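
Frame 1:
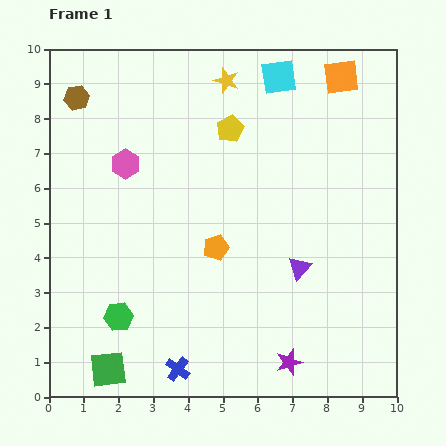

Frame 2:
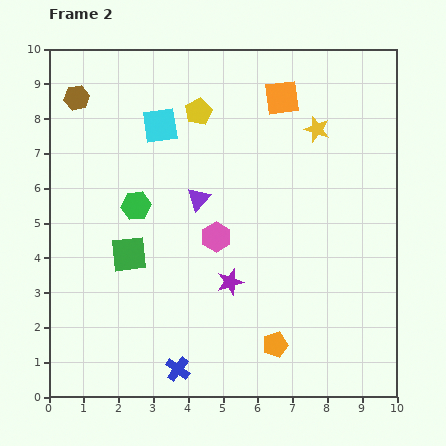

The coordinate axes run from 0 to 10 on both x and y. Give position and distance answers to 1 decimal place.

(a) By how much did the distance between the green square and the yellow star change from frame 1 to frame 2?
-2.5

Distance in frame 1: 9.0. Distance in frame 2: 6.5.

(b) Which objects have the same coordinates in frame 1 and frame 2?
the blue cross, the brown hexagon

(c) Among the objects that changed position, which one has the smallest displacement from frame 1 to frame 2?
the yellow pentagon

(moved 1.0)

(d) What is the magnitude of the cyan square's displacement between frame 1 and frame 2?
3.7

The cyan square moved from (6.6, 9.2) to (3.2, 7.8), a distance of √(3.4² + 1.4²) ≈ 3.7.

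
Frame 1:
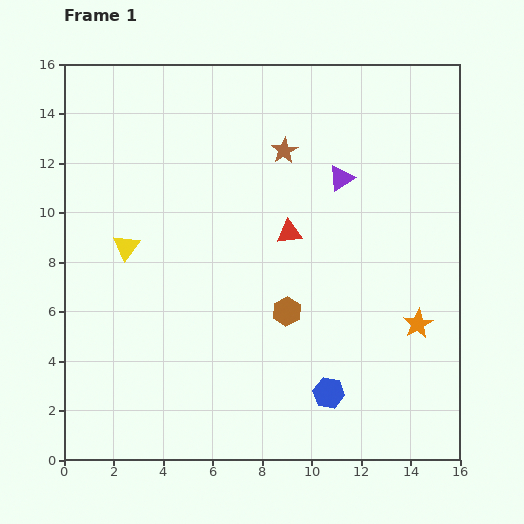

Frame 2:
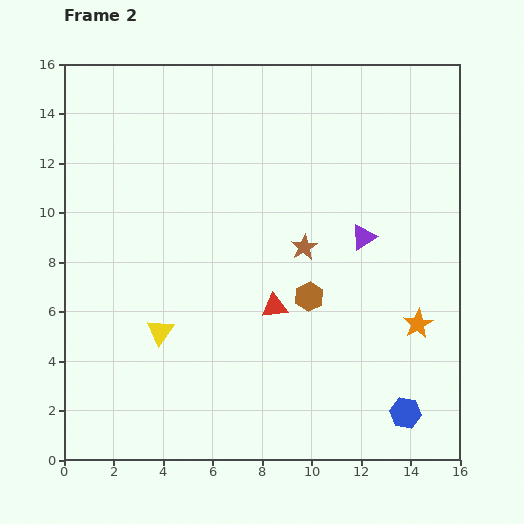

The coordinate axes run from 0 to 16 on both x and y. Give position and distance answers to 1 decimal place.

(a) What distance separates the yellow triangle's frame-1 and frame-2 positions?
3.7

The yellow triangle moved from (2.5, 8.6) to (3.9, 5.2), a distance of √(1.4² + 3.4²) ≈ 3.7.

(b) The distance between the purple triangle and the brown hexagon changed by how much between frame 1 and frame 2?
-2.5

Distance in frame 1: 5.8. Distance in frame 2: 3.3.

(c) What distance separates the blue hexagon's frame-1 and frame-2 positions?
3.2

The blue hexagon moved from (10.7, 2.7) to (13.8, 1.9), a distance of √(3.1² + 0.8²) ≈ 3.2.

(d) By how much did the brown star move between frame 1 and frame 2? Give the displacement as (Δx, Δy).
(0.8, -3.9)

The brown star was at (8.9, 12.5) in frame 1 and (9.7, 8.6) in frame 2.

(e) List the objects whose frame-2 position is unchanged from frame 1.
the orange star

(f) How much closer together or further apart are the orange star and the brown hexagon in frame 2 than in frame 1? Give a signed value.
-0.8

Distance in frame 1: 5.3. Distance in frame 2: 4.5.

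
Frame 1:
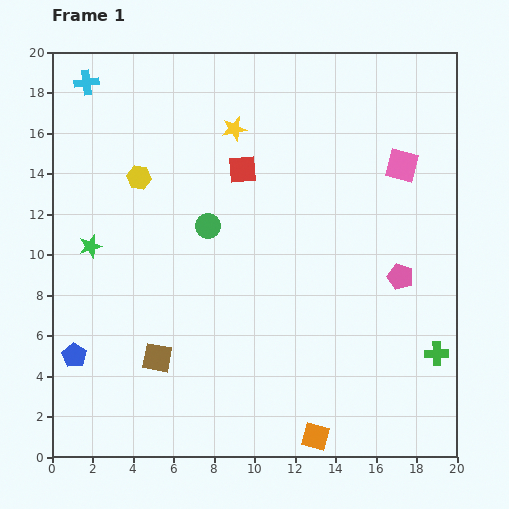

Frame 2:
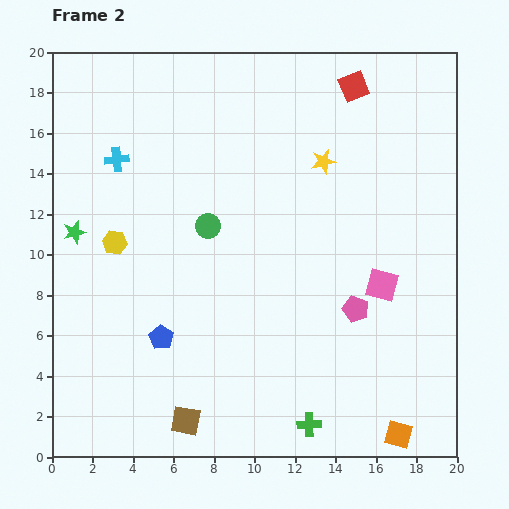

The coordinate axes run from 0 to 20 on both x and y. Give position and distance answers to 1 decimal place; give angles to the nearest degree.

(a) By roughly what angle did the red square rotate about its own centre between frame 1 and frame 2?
16° counter-clockwise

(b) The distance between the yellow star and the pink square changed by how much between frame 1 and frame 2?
-1.7

Distance in frame 1: 8.5. Distance in frame 2: 6.8.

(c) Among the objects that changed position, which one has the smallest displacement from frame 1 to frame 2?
the green star

(moved 1.1)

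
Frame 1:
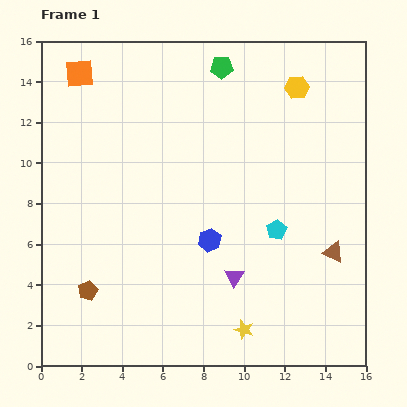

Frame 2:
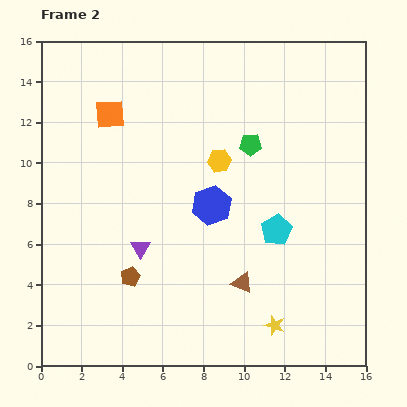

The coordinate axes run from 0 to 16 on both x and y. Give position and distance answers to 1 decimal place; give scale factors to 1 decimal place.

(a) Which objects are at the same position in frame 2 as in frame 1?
the cyan pentagon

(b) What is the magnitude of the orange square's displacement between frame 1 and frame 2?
2.5

The orange square moved from (1.9, 14.4) to (3.4, 12.4), a distance of √(1.5² + 2.0²) ≈ 2.5.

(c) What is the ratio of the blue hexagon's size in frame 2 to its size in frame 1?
1.7×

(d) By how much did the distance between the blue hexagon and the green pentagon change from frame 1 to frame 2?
-4.9

Distance in frame 1: 8.5. Distance in frame 2: 3.6.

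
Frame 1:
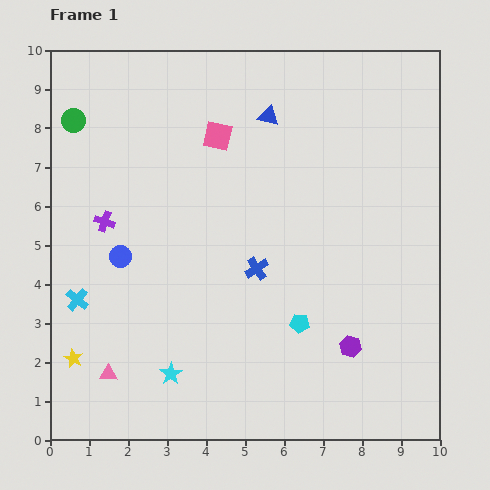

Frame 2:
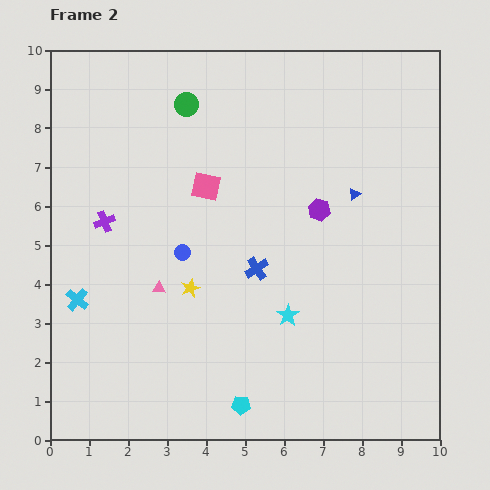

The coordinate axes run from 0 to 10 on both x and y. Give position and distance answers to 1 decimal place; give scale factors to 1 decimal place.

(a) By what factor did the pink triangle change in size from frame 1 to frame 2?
0.8×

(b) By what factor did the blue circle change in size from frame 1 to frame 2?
0.7×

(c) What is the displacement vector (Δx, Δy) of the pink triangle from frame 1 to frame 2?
(1.3, 2.2)

The pink triangle was at (1.5, 1.7) in frame 1 and (2.8, 3.9) in frame 2.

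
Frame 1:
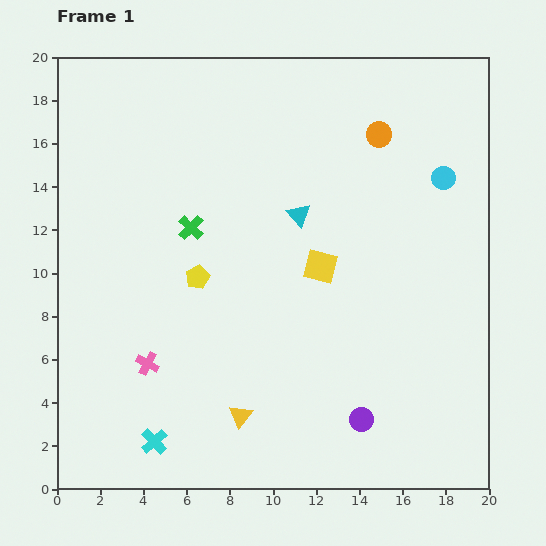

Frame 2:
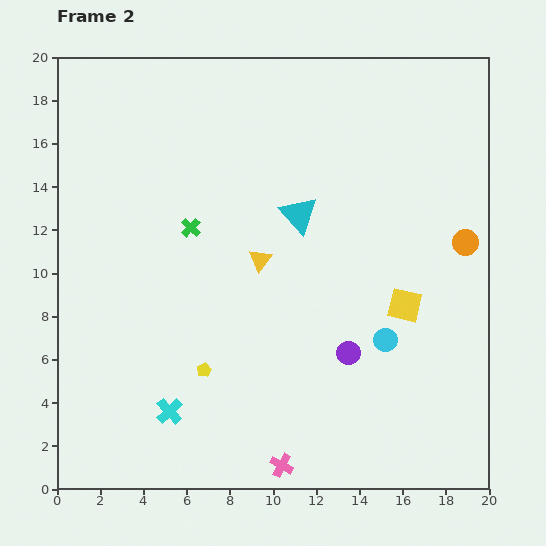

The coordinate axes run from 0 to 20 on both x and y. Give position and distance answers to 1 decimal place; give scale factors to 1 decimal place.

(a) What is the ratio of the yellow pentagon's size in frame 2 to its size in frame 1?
0.6×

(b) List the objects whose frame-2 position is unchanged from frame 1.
the cyan triangle, the green cross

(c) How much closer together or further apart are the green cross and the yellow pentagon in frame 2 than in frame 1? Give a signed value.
+4.3

Distance in frame 1: 2.3. Distance in frame 2: 6.6.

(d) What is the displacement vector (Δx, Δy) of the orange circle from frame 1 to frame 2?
(4.0, -5.0)

The orange circle was at (14.9, 16.4) in frame 1 and (18.9, 11.4) in frame 2.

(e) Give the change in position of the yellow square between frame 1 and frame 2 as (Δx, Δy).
(3.9, -1.8)

The yellow square was at (12.2, 10.3) in frame 1 and (16.1, 8.5) in frame 2.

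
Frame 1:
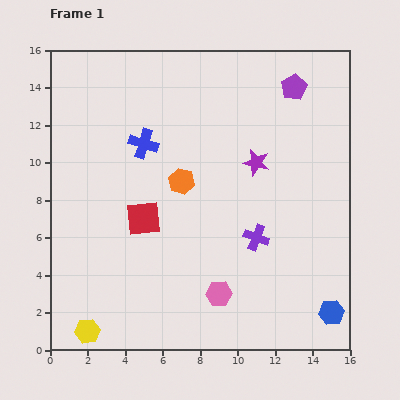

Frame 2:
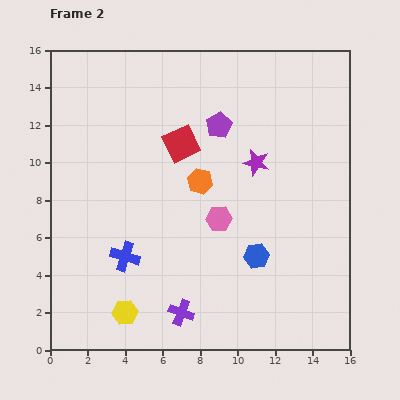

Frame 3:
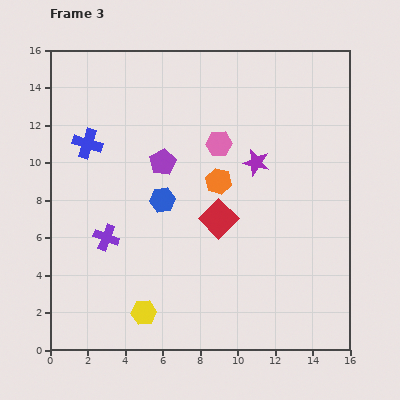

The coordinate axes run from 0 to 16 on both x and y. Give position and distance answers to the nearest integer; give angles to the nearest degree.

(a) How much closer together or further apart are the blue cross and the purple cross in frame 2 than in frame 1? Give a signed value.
-4

Distance in frame 1: 8. Distance in frame 2: 4.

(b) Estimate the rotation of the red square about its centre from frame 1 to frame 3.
38° counter-clockwise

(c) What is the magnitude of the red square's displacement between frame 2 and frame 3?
4

The red square moved from (7, 11) to (9, 7), a distance of √(2² + 4²) ≈ 4.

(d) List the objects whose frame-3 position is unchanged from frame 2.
the purple star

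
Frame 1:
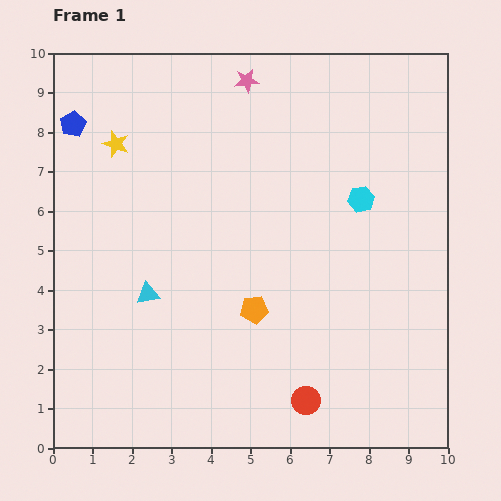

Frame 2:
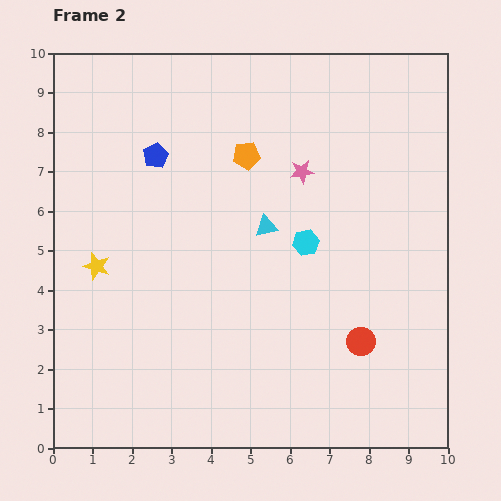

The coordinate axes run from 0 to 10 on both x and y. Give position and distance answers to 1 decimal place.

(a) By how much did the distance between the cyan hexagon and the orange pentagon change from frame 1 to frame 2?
-1.2

Distance in frame 1: 3.9. Distance in frame 2: 2.7.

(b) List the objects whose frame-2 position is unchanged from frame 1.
none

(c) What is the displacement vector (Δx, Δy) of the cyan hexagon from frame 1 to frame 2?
(-1.4, -1.1)

The cyan hexagon was at (7.8, 6.3) in frame 1 and (6.4, 5.2) in frame 2.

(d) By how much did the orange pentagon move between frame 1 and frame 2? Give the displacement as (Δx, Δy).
(-0.2, 3.9)

The orange pentagon was at (5.1, 3.5) in frame 1 and (4.9, 7.4) in frame 2.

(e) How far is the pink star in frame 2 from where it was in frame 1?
2.7

The pink star moved from (4.9, 9.3) to (6.3, 7.0), a distance of √(1.4² + 2.3²) ≈ 2.7.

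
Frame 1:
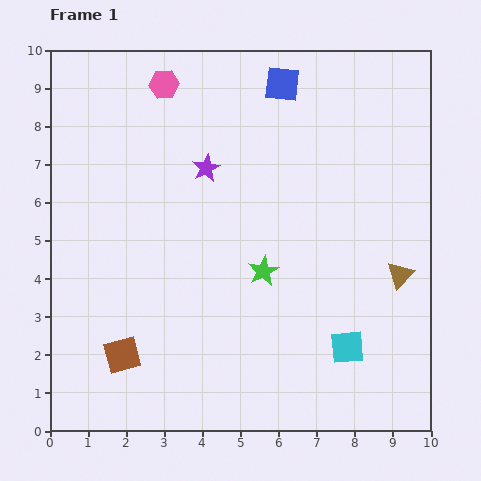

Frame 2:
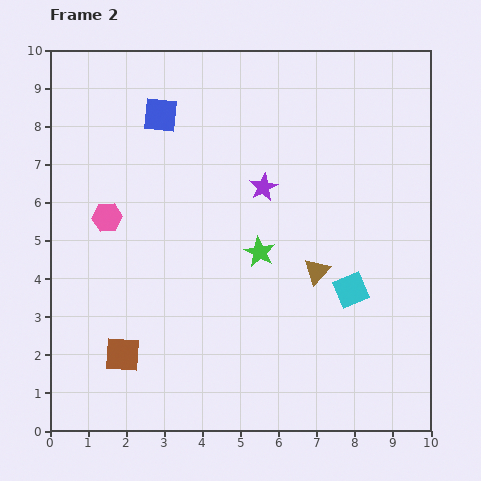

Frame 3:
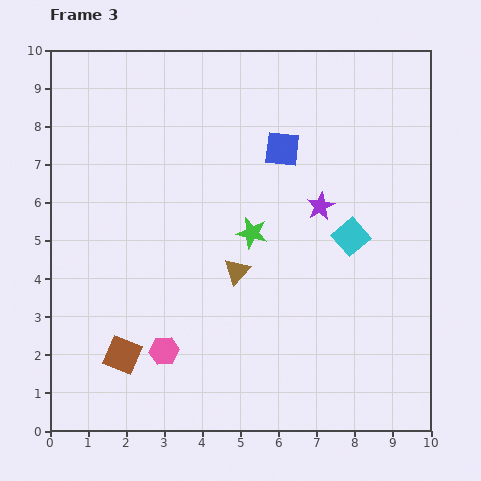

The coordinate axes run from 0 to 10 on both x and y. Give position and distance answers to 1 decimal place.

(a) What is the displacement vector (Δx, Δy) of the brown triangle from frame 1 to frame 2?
(-2.2, 0.1)

The brown triangle was at (9.2, 4.1) in frame 1 and (7.0, 4.2) in frame 2.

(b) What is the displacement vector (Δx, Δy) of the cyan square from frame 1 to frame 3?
(0.1, 2.9)

The cyan square was at (7.8, 2.2) in frame 1 and (7.9, 5.1) in frame 3.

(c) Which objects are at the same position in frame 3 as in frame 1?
the brown square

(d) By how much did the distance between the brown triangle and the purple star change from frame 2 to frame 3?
+0.2

Distance in frame 2: 2.6. Distance in frame 3: 2.8.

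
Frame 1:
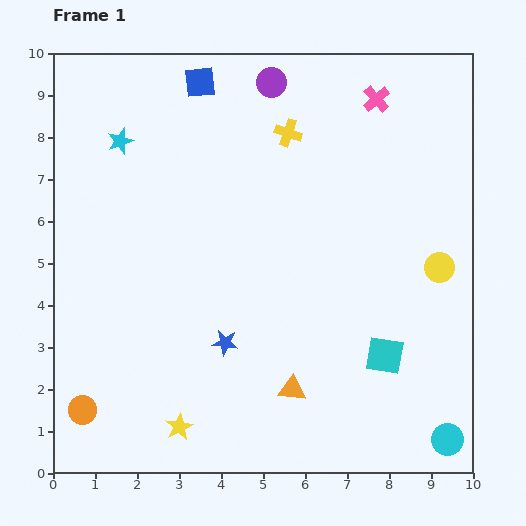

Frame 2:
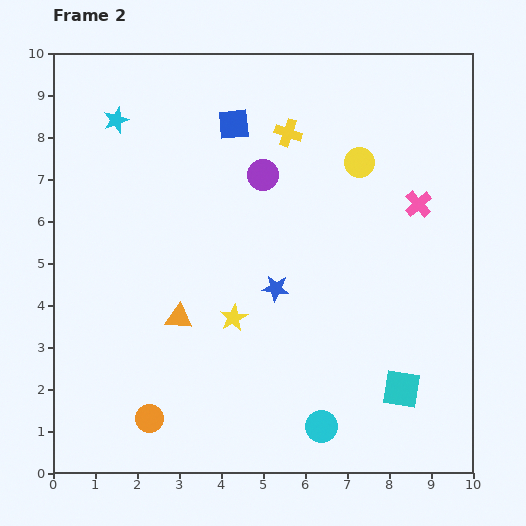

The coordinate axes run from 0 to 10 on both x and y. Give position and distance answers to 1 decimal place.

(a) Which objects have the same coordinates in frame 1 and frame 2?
the yellow cross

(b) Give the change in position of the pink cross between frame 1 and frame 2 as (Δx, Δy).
(1.0, -2.5)

The pink cross was at (7.7, 8.9) in frame 1 and (8.7, 6.4) in frame 2.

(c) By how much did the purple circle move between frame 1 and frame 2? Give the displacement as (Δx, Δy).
(-0.2, -2.2)

The purple circle was at (5.2, 9.3) in frame 1 and (5.0, 7.1) in frame 2.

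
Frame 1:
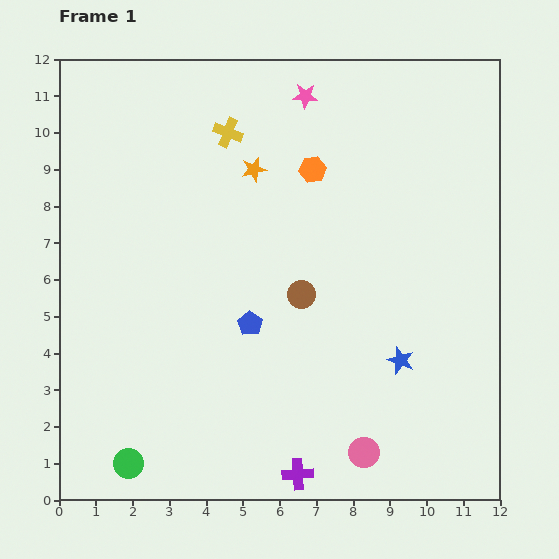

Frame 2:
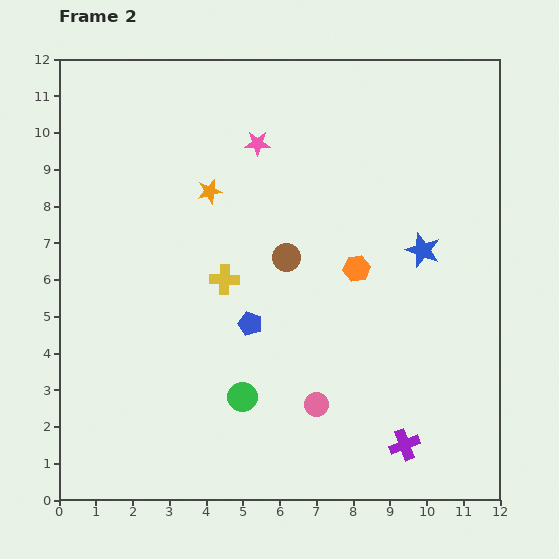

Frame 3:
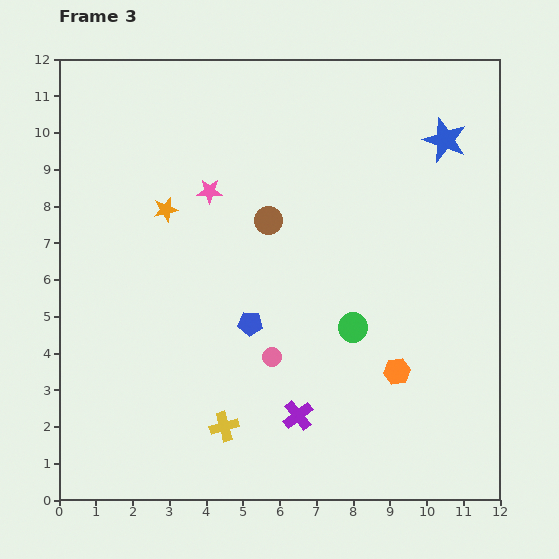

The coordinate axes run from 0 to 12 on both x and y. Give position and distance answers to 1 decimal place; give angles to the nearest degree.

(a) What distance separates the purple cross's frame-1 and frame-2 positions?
3.0

The purple cross moved from (6.5, 0.7) to (9.4, 1.5), a distance of √(2.9² + 0.8²) ≈ 3.0.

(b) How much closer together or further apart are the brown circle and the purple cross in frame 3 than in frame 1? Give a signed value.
+0.5

Distance in frame 1: 4.9. Distance in frame 3: 5.4.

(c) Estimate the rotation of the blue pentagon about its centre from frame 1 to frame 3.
30° counter-clockwise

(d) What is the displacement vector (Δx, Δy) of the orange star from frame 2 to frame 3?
(-1.2, -0.5)

The orange star was at (4.1, 8.4) in frame 2 and (2.9, 7.9) in frame 3.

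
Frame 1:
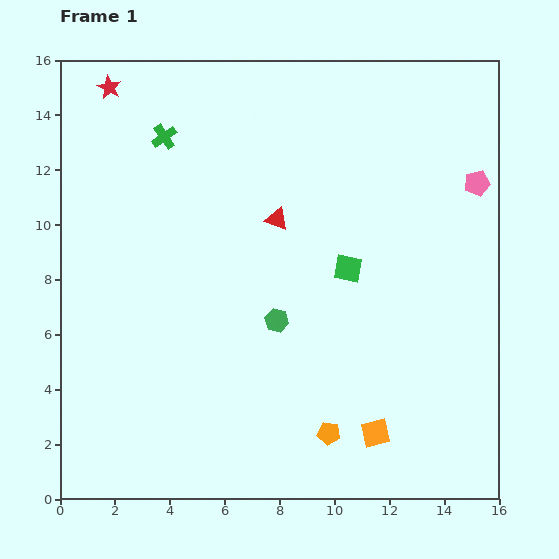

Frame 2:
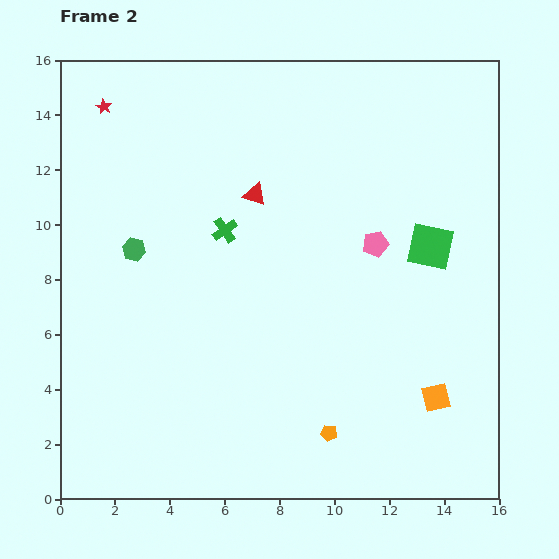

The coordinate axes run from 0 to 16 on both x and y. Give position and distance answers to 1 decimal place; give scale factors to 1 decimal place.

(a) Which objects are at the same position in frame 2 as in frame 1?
the orange pentagon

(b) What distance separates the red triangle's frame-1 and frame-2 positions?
1.2

The red triangle moved from (7.9, 10.2) to (7.1, 11.1), a distance of √(0.8² + 0.9²) ≈ 1.2.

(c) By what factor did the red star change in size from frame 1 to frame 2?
0.6×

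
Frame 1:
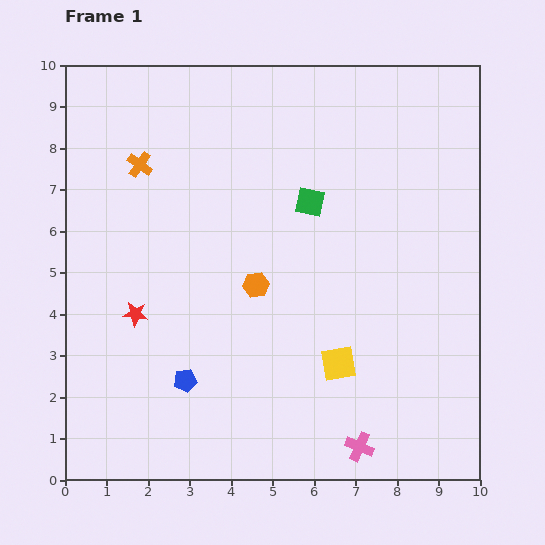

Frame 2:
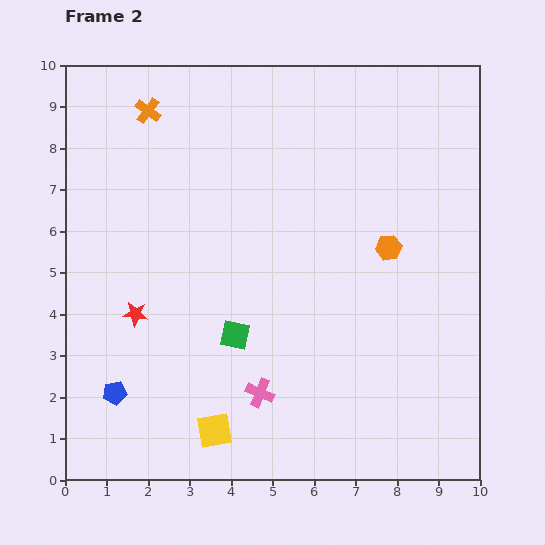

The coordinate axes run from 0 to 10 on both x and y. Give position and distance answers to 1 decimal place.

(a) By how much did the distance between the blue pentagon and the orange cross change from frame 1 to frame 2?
+1.5

Distance in frame 1: 5.3. Distance in frame 2: 6.8.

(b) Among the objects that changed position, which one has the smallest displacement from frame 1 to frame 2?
the orange cross

(moved 1.3)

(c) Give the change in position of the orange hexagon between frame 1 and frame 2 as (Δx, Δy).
(3.2, 0.9)

The orange hexagon was at (4.6, 4.7) in frame 1 and (7.8, 5.6) in frame 2.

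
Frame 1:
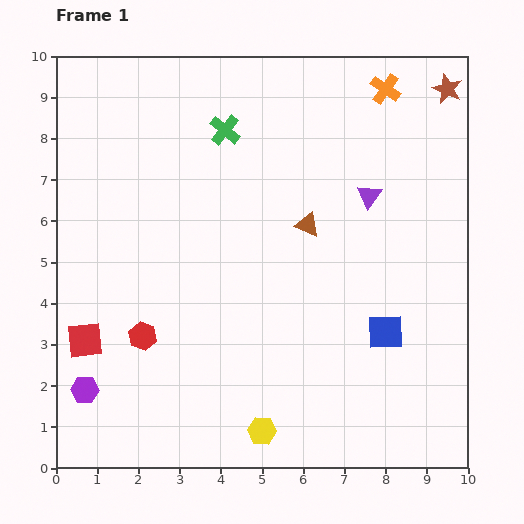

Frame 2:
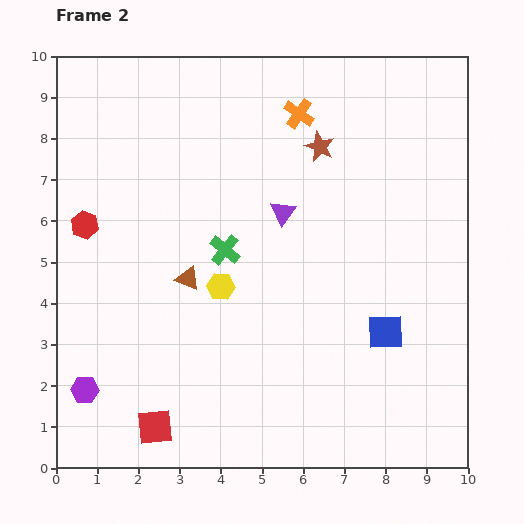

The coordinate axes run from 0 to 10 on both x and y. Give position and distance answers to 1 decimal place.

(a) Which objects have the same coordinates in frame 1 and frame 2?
the blue square, the purple hexagon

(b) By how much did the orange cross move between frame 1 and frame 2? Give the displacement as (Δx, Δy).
(-2.1, -0.6)

The orange cross was at (8.0, 9.2) in frame 1 and (5.9, 8.6) in frame 2.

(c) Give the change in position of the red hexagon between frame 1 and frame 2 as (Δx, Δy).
(-1.4, 2.7)

The red hexagon was at (2.1, 3.2) in frame 1 and (0.7, 5.9) in frame 2.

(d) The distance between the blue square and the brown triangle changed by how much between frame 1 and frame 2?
+1.8

Distance in frame 1: 3.2. Distance in frame 2: 5.0.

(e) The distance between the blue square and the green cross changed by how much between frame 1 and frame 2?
-1.9

Distance in frame 1: 6.3. Distance in frame 2: 4.4.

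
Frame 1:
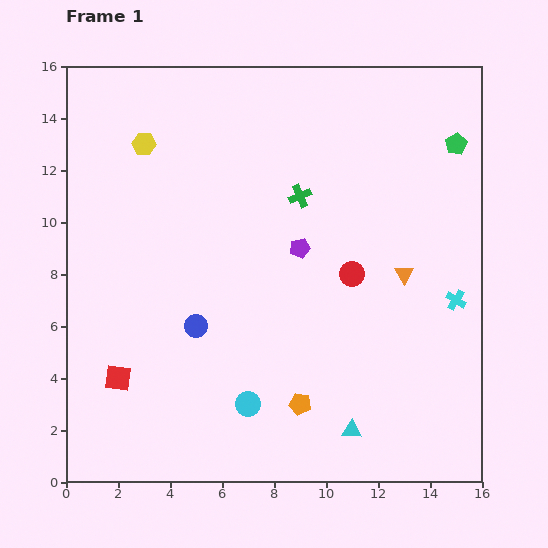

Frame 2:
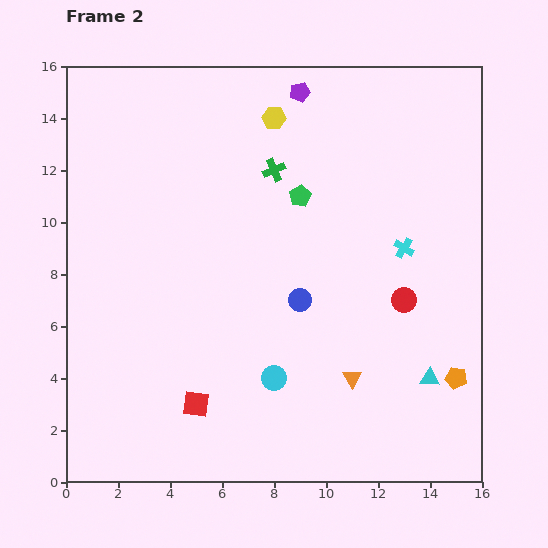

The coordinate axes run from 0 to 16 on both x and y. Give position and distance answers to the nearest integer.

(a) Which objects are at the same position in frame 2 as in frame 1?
none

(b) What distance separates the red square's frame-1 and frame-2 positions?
3

The red square moved from (2, 4) to (5, 3), a distance of √(3² + 1²) ≈ 3.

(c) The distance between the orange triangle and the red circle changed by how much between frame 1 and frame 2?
+2

Distance in frame 1: 2. Distance in frame 2: 4.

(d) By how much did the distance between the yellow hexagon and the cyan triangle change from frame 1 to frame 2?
-2

Distance in frame 1: 14. Distance in frame 2: 12.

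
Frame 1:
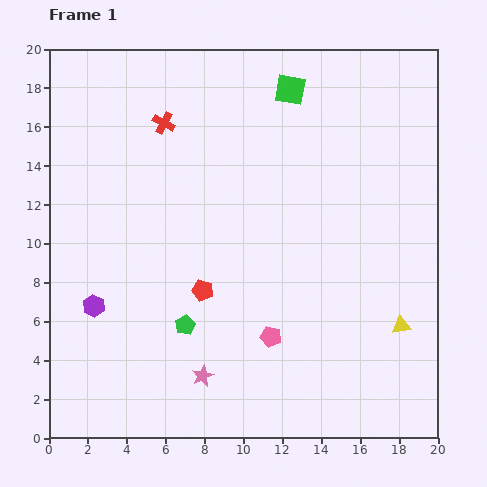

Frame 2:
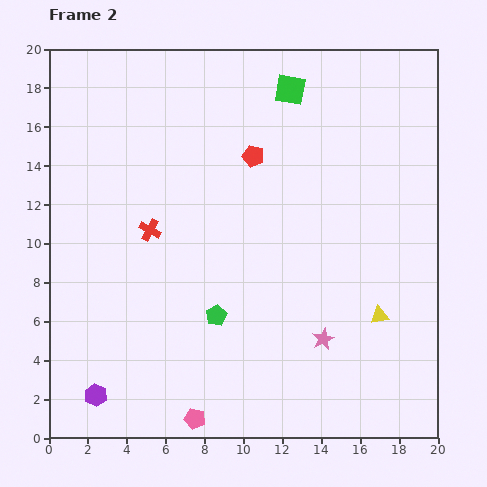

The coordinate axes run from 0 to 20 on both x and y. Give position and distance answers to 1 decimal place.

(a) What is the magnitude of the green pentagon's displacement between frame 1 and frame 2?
1.7

The green pentagon moved from (7.0, 5.8) to (8.6, 6.3), a distance of √(1.6² + 0.5²) ≈ 1.7.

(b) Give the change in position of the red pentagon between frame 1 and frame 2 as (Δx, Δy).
(2.6, 6.9)

The red pentagon was at (7.9, 7.6) in frame 1 and (10.5, 14.5) in frame 2.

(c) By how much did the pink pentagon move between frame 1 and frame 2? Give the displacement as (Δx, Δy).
(-3.9, -4.2)

The pink pentagon was at (11.4, 5.2) in frame 1 and (7.5, 1.0) in frame 2.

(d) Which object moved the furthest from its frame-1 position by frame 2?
the red pentagon

(moved 7.4; next 6.5)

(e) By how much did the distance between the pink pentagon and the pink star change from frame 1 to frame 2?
+3.8

Distance in frame 1: 4.0. Distance in frame 2: 7.8.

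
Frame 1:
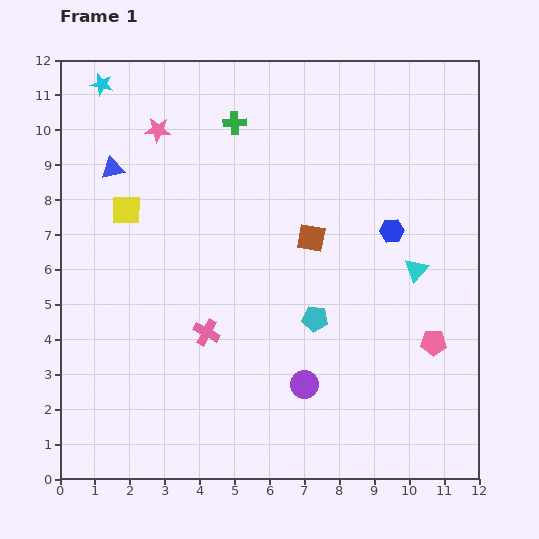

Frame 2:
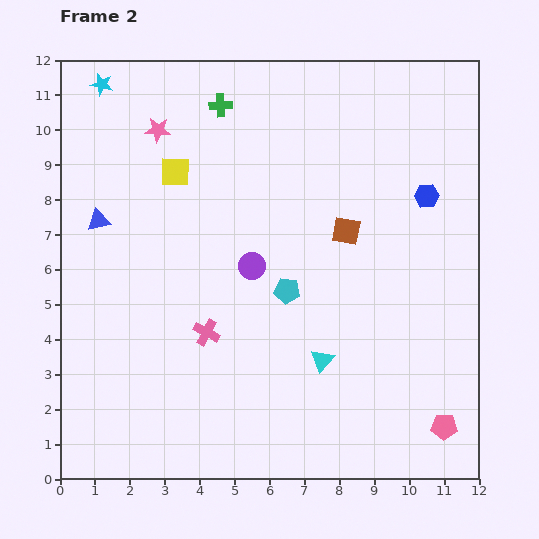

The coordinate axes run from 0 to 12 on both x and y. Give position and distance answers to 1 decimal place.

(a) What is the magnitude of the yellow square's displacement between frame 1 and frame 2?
1.8

The yellow square moved from (1.9, 7.7) to (3.3, 8.8), a distance of √(1.4² + 1.1²) ≈ 1.8.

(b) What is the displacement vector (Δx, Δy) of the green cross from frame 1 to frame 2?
(-0.4, 0.5)

The green cross was at (5.0, 10.2) in frame 1 and (4.6, 10.7) in frame 2.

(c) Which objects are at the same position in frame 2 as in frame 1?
the cyan star, the pink cross, the pink star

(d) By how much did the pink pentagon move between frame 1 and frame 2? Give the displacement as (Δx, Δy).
(0.3, -2.4)

The pink pentagon was at (10.7, 3.9) in frame 1 and (11.0, 1.5) in frame 2.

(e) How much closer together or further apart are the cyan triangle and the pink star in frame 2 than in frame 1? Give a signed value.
-0.3

Distance in frame 1: 8.4. Distance in frame 2: 8.1.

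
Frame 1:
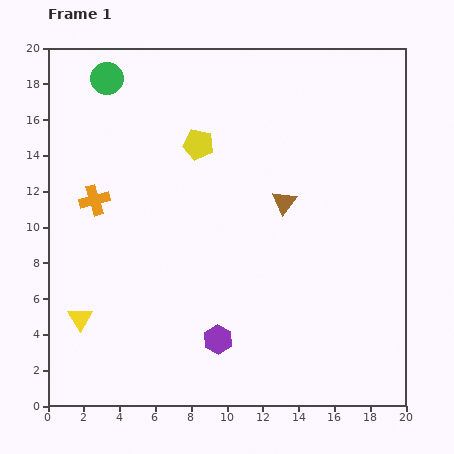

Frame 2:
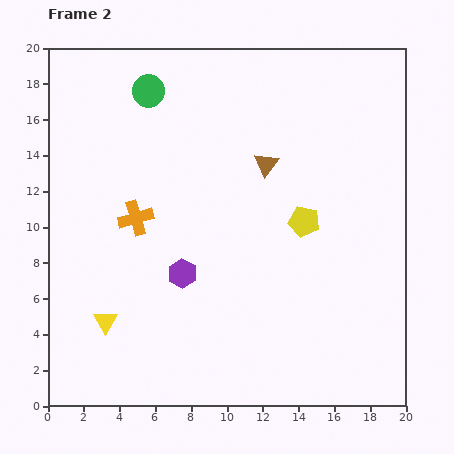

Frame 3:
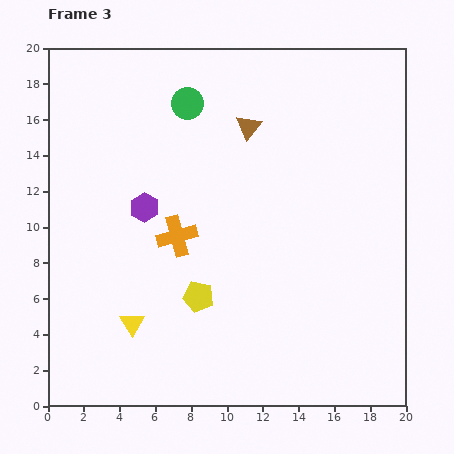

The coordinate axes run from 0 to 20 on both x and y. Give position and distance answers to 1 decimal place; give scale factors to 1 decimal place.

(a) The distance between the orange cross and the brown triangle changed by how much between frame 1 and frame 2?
-2.7

Distance in frame 1: 10.6. Distance in frame 2: 7.9.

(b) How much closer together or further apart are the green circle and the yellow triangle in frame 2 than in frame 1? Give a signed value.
-0.4

Distance in frame 1: 13.5. Distance in frame 2: 13.1.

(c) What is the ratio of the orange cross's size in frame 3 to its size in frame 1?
1.3×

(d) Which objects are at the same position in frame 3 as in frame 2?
none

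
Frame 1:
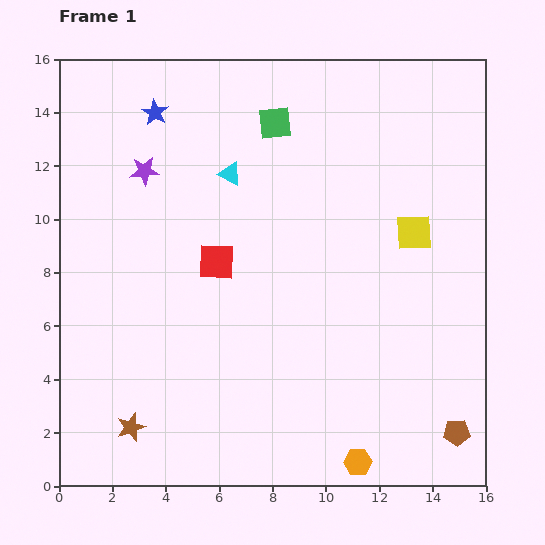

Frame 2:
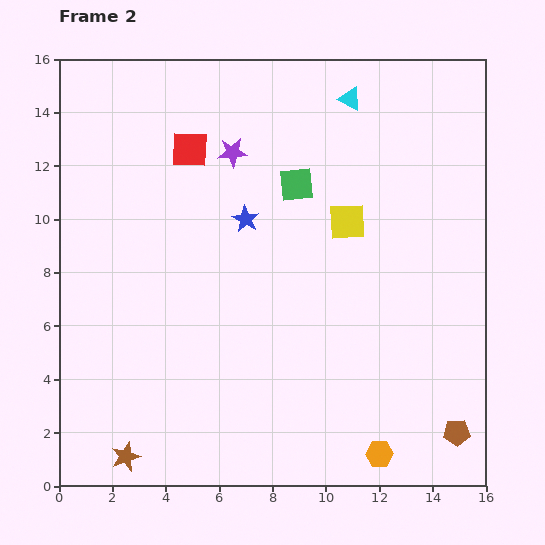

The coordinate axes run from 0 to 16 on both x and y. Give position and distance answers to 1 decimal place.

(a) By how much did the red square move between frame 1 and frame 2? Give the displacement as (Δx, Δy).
(-1.0, 4.2)

The red square was at (5.9, 8.4) in frame 1 and (4.9, 12.6) in frame 2.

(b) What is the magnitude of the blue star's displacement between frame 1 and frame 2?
5.2

The blue star moved from (3.6, 14.0) to (7.0, 10.0), a distance of √(3.4² + 4.0²) ≈ 5.2.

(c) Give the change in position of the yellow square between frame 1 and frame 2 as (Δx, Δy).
(-2.5, 0.4)

The yellow square was at (13.3, 9.5) in frame 1 and (10.8, 9.9) in frame 2.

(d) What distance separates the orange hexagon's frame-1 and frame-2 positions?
0.9

The orange hexagon moved from (11.2, 0.9) to (12.0, 1.2), a distance of √(0.8² + 0.3²) ≈ 0.9.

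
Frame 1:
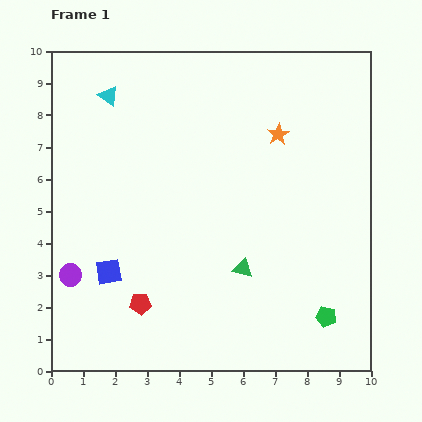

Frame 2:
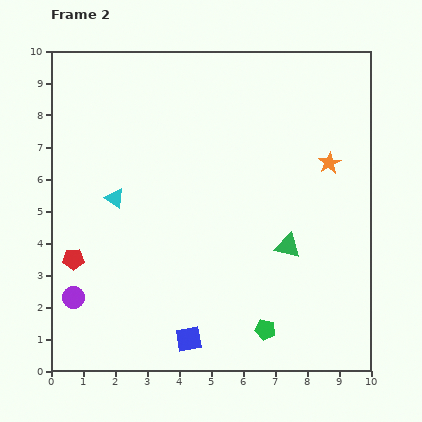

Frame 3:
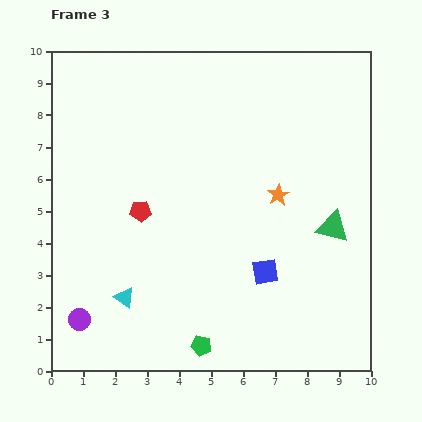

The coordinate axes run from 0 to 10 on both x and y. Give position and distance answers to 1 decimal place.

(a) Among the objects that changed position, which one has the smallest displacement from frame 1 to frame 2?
the purple circle

(moved 0.7)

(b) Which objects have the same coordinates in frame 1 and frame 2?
none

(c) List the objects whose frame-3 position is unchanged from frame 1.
none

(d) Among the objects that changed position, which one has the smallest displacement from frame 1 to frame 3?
the purple circle

(moved 1.4)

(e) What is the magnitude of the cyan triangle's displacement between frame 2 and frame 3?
3.1

The cyan triangle moved from (2.0, 5.4) to (2.3, 2.3), a distance of √(0.3² + 3.1²) ≈ 3.1.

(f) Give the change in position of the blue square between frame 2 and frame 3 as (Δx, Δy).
(2.4, 2.1)

The blue square was at (4.3, 1.0) in frame 2 and (6.7, 3.1) in frame 3.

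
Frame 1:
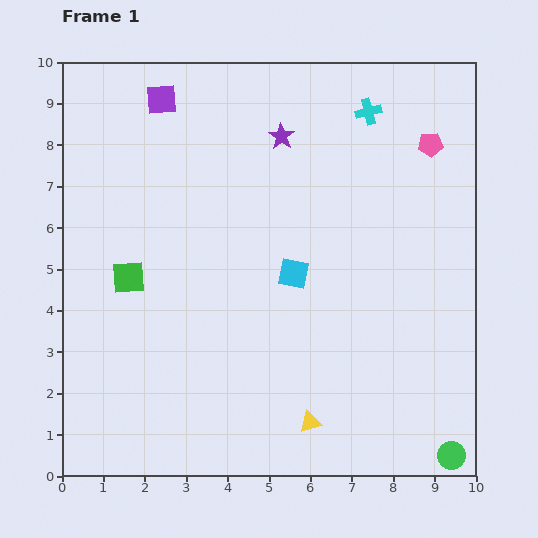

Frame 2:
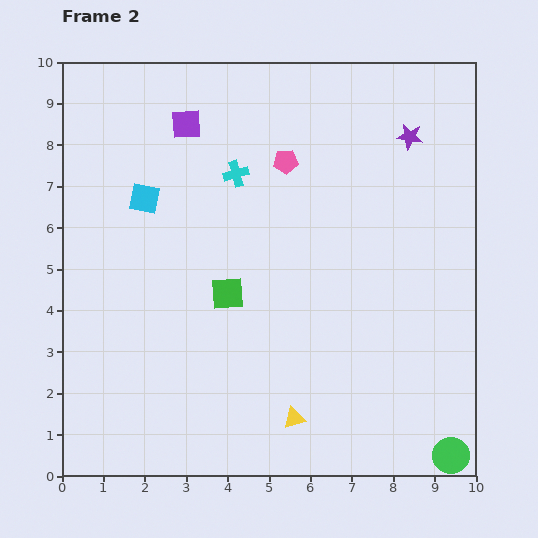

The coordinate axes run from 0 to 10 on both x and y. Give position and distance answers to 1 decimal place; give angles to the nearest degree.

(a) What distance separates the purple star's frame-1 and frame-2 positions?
3.1

The purple star moved from (5.3, 8.2) to (8.4, 8.2), a distance of √(3.1² + 0.0²) ≈ 3.1.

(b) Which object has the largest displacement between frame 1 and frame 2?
the cyan square

(moved 4.0; next 3.5)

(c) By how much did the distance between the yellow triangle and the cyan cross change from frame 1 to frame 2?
-1.5

Distance in frame 1: 7.6. Distance in frame 2: 6.1.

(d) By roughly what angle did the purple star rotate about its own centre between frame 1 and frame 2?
24° counter-clockwise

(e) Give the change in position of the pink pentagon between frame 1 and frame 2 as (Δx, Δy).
(-3.5, -0.4)

The pink pentagon was at (8.9, 8.0) in frame 1 and (5.4, 7.6) in frame 2.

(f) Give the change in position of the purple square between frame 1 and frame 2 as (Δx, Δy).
(0.6, -0.6)

The purple square was at (2.4, 9.1) in frame 1 and (3.0, 8.5) in frame 2.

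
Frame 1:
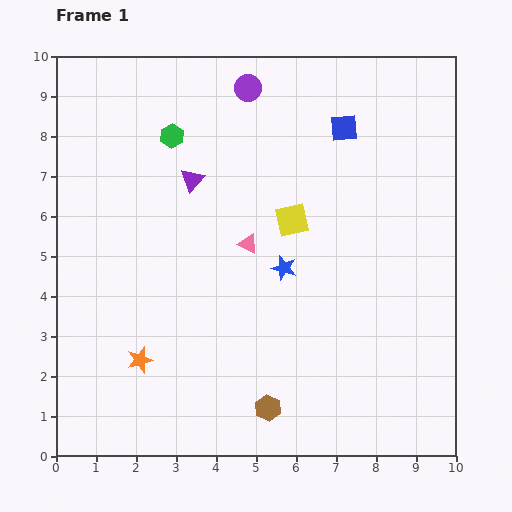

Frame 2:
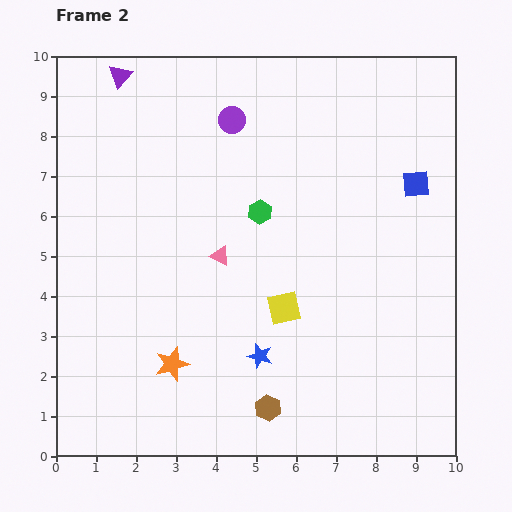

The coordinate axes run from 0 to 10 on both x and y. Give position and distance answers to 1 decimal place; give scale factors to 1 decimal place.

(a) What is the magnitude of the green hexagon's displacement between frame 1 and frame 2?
2.9

The green hexagon moved from (2.9, 8.0) to (5.1, 6.1), a distance of √(2.2² + 1.9²) ≈ 2.9.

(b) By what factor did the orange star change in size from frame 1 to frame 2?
1.4×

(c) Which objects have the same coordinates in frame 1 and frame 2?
the brown hexagon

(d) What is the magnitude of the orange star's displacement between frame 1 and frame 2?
0.8

The orange star moved from (2.1, 2.4) to (2.9, 2.3), a distance of √(0.8² + 0.1²) ≈ 0.8.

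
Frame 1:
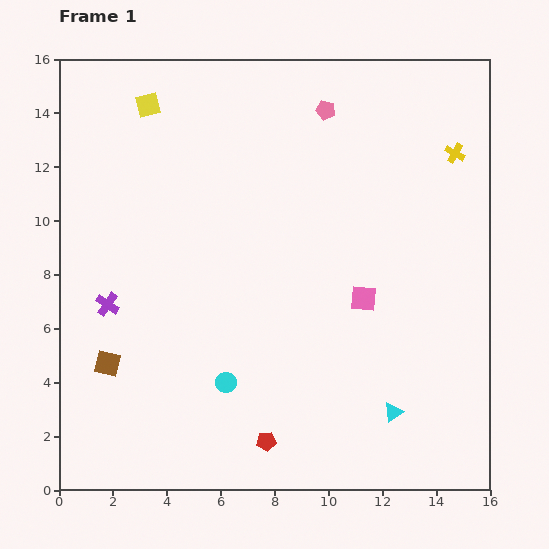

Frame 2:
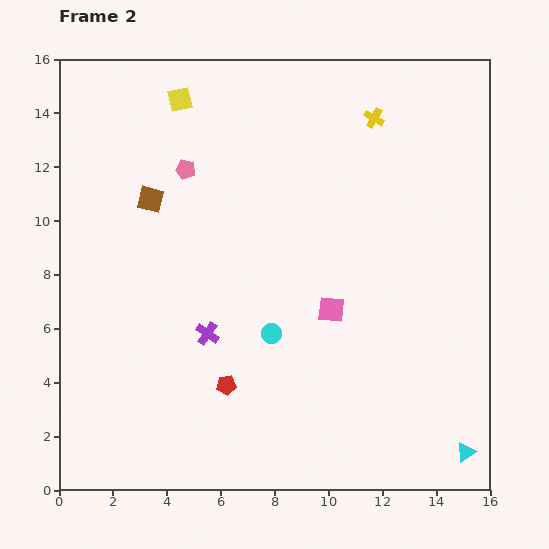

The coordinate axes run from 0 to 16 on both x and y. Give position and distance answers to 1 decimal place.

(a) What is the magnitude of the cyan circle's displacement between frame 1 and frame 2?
2.5

The cyan circle moved from (6.2, 4.0) to (7.9, 5.8), a distance of √(1.7² + 1.8²) ≈ 2.5.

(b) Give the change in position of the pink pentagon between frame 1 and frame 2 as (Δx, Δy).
(-5.2, -2.2)

The pink pentagon was at (9.9, 14.1) in frame 1 and (4.7, 11.9) in frame 2.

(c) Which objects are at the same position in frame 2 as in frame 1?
none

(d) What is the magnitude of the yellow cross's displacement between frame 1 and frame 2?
3.3

The yellow cross moved from (14.7, 12.5) to (11.7, 13.8), a distance of √(3.0² + 1.3²) ≈ 3.3.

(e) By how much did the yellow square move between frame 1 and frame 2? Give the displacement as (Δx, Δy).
(1.2, 0.2)

The yellow square was at (3.3, 14.3) in frame 1 and (4.5, 14.5) in frame 2.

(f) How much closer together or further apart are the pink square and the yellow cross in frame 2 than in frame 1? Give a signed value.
+0.9

Distance in frame 1: 6.4. Distance in frame 2: 7.3.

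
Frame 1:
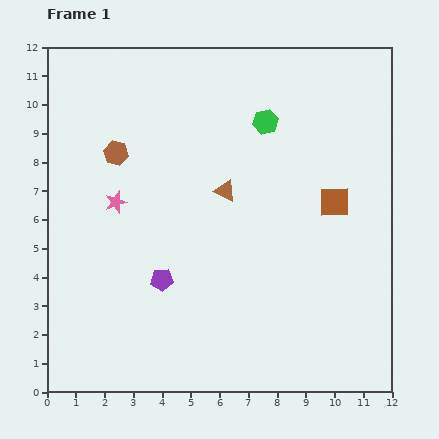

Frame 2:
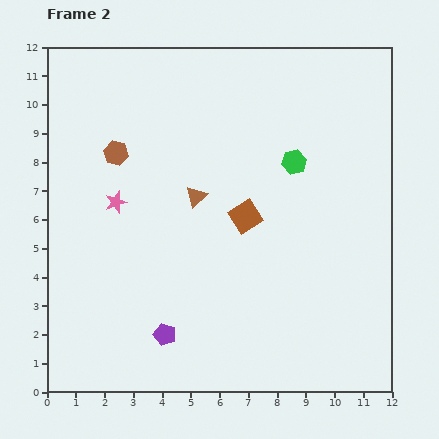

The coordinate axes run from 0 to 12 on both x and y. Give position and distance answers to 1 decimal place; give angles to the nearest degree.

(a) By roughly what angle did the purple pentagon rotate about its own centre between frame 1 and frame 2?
21° clockwise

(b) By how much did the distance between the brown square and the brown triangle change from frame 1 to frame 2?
-2.0

Distance in frame 1: 3.8. Distance in frame 2: 1.8.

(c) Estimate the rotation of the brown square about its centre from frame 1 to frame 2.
31° counter-clockwise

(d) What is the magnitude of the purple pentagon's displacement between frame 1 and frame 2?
1.9

The purple pentagon moved from (4.0, 3.9) to (4.1, 2.0), a distance of √(0.1² + 1.9²) ≈ 1.9.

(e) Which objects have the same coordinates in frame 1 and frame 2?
the pink star, the brown hexagon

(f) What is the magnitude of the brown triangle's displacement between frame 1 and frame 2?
1.0

The brown triangle moved from (6.2, 7.0) to (5.2, 6.8), a distance of √(1.0² + 0.2²) ≈ 1.0.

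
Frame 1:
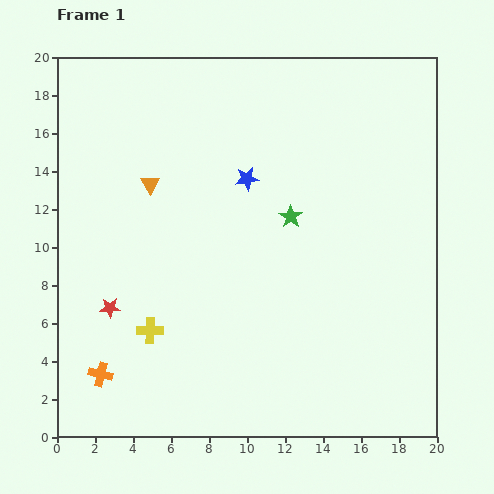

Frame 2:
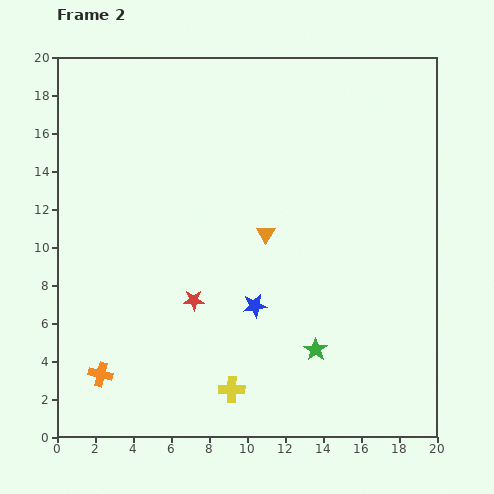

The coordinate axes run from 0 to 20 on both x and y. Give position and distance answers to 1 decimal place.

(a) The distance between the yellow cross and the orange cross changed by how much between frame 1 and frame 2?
+3.4

Distance in frame 1: 3.5. Distance in frame 2: 6.9.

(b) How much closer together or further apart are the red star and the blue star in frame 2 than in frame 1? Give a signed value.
-6.7

Distance in frame 1: 9.9. Distance in frame 2: 3.2.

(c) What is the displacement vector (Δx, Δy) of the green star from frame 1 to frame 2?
(1.3, -7.0)

The green star was at (12.3, 11.6) in frame 1 and (13.6, 4.6) in frame 2.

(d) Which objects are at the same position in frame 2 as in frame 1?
the orange cross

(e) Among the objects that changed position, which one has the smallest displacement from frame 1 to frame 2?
the red star

(moved 4.4)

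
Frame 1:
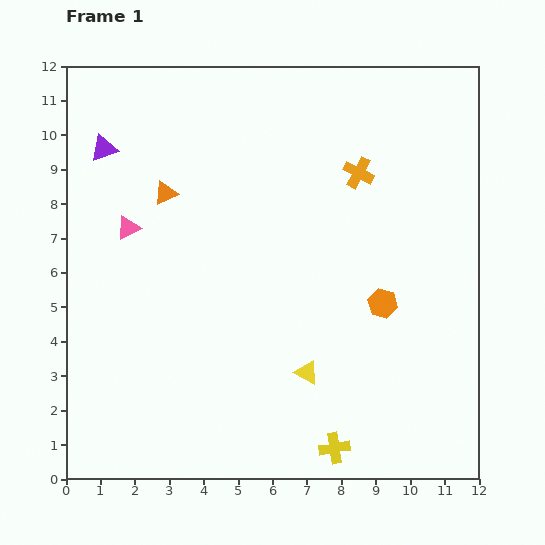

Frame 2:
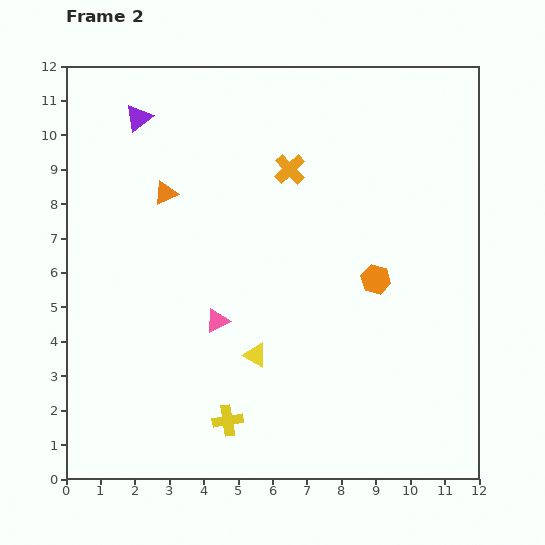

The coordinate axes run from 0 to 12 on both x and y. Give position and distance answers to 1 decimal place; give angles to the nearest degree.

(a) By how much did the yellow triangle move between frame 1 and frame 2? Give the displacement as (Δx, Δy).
(-1.5, 0.5)

The yellow triangle was at (7.0, 3.1) in frame 1 and (5.5, 3.6) in frame 2.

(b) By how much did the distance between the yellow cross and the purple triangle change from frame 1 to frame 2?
-1.8

Distance in frame 1: 11.0. Distance in frame 2: 9.2.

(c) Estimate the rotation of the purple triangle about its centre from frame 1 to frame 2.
18° counter-clockwise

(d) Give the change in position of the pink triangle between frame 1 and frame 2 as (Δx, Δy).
(2.6, -2.7)

The pink triangle was at (1.8, 7.3) in frame 1 and (4.4, 4.6) in frame 2.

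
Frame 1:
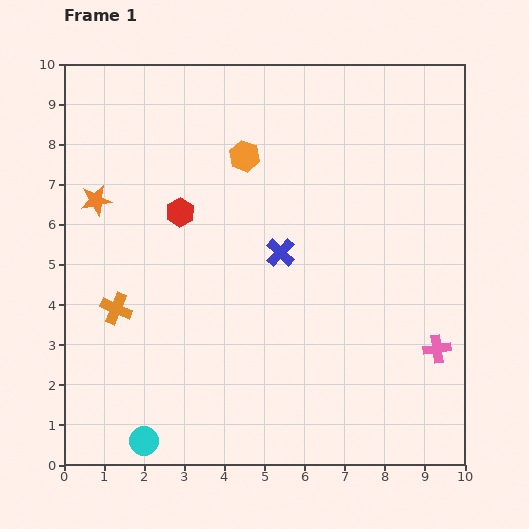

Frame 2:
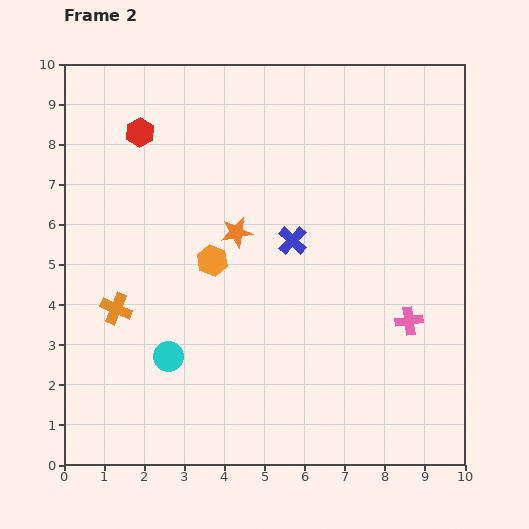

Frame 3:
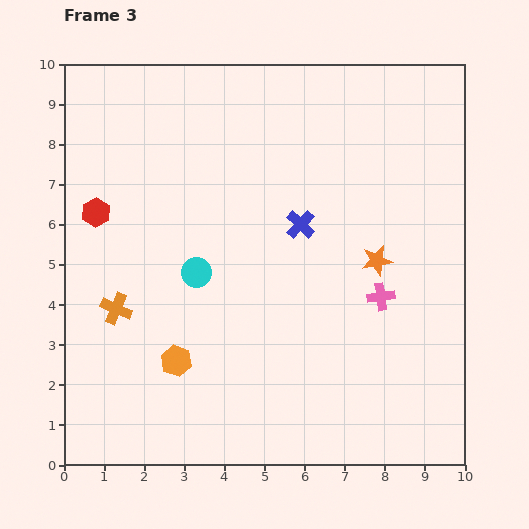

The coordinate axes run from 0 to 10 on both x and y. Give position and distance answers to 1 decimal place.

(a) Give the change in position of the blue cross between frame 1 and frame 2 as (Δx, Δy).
(0.3, 0.3)

The blue cross was at (5.4, 5.3) in frame 1 and (5.7, 5.6) in frame 2.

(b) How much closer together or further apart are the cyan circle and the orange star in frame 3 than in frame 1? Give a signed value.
-1.6

Distance in frame 1: 6.1. Distance in frame 3: 4.5.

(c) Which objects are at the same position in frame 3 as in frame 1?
the orange cross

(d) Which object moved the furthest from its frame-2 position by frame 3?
the orange star

(moved 3.6; next 2.7)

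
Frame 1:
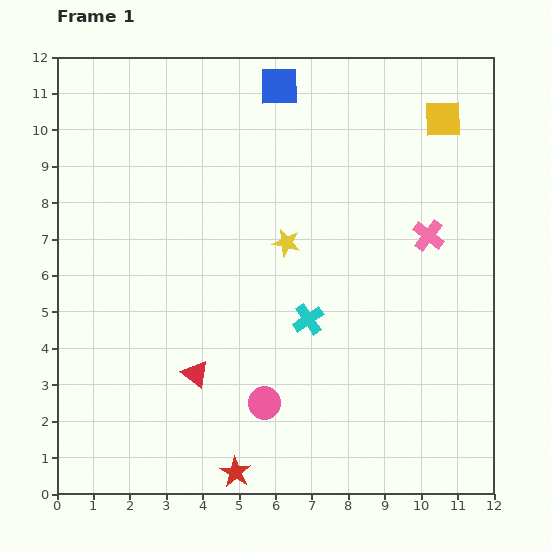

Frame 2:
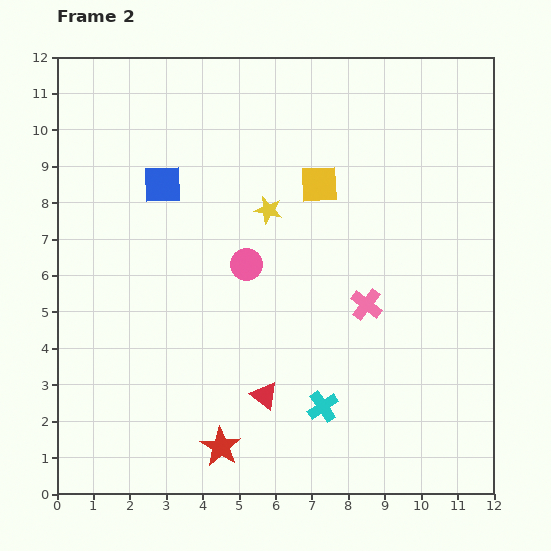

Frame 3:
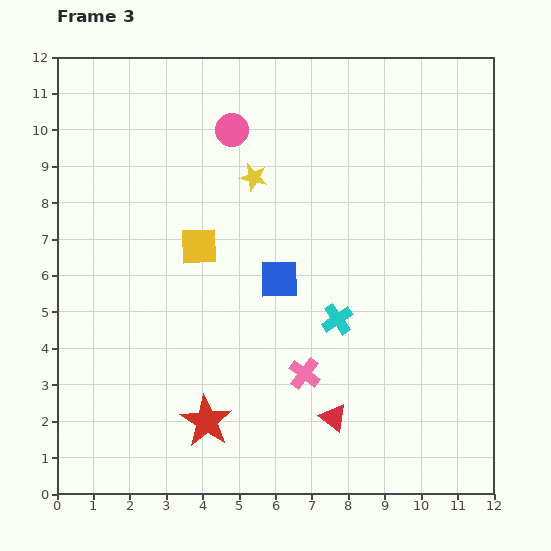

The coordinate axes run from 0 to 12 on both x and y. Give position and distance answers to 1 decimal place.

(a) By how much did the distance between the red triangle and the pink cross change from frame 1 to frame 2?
-3.6

Distance in frame 1: 7.4. Distance in frame 2: 3.8.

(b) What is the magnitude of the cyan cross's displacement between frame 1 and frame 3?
0.8

The cyan cross moved from (6.9, 4.8) to (7.7, 4.8), a distance of √(0.8² + 0.0²) ≈ 0.8.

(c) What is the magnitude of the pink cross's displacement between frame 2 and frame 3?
2.5

The pink cross moved from (8.5, 5.2) to (6.8, 3.3), a distance of √(1.7² + 1.9²) ≈ 2.5.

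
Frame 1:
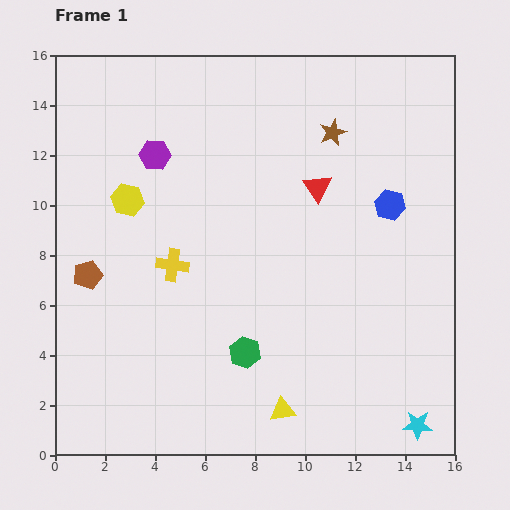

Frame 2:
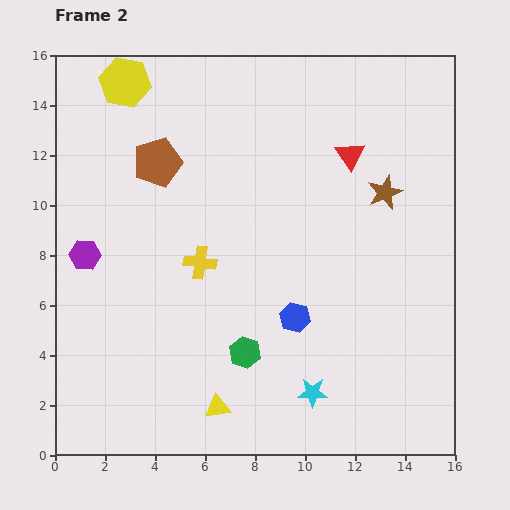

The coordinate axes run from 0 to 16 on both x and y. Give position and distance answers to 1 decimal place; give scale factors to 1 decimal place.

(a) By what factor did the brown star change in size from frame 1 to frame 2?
1.3×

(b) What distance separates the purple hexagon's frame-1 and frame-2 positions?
4.9

The purple hexagon moved from (4.0, 12.0) to (1.2, 8.0), a distance of √(2.8² + 4.0²) ≈ 4.9.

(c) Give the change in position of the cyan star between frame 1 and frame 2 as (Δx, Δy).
(-4.2, 1.3)

The cyan star was at (14.5, 1.2) in frame 1 and (10.3, 2.5) in frame 2.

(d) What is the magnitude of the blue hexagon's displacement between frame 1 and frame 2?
5.9

The blue hexagon moved from (13.4, 10.0) to (9.6, 5.5), a distance of √(3.8² + 4.5²) ≈ 5.9.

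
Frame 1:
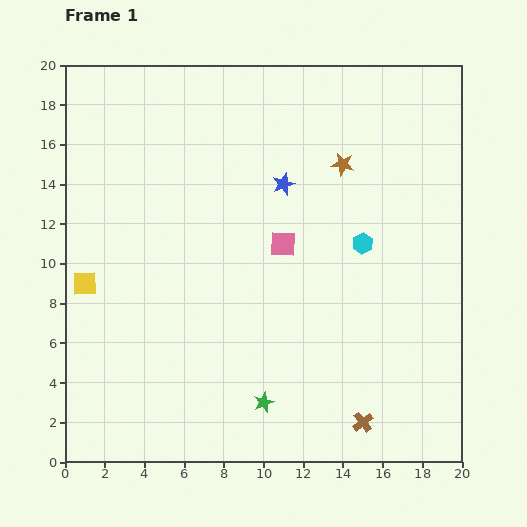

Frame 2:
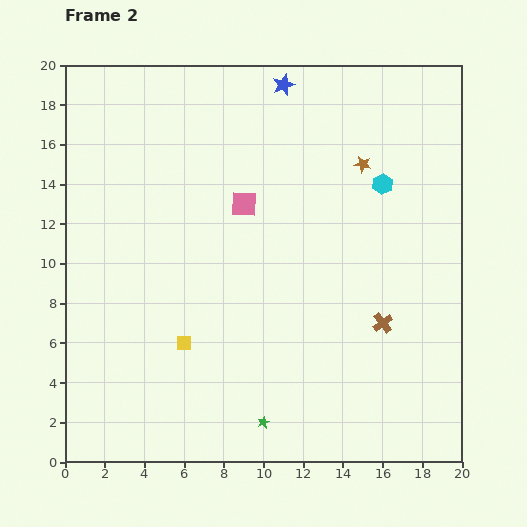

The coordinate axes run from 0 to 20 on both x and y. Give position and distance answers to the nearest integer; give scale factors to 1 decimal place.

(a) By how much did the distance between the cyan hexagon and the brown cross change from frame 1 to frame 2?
-2

Distance in frame 1: 9. Distance in frame 2: 7.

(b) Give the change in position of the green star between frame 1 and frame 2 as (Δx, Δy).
(0, -1)

The green star was at (10, 3) in frame 1 and (10, 2) in frame 2.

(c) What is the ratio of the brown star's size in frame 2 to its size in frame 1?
0.7×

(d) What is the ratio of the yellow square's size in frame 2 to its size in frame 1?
0.6×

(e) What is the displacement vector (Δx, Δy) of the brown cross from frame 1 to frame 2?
(1, 5)

The brown cross was at (15, 2) in frame 1 and (16, 7) in frame 2.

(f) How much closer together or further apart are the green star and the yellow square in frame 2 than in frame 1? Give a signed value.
-5

Distance in frame 1: 11. Distance in frame 2: 6.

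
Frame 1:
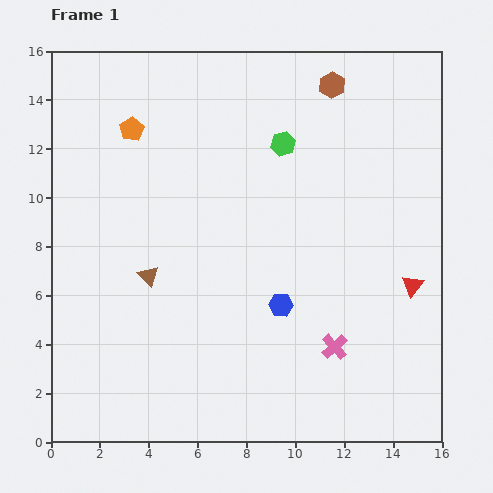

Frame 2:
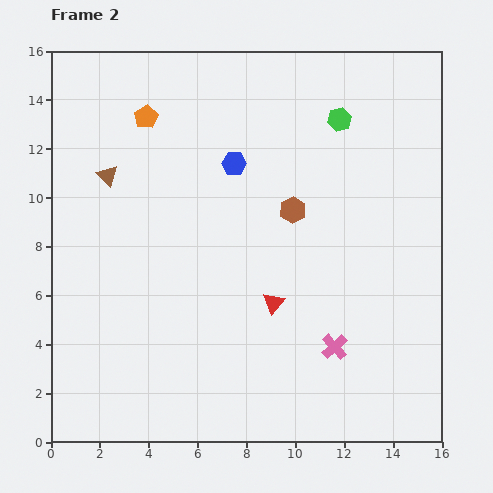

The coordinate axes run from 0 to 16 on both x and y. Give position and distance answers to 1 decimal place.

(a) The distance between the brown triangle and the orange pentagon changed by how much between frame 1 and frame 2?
-3.1

Distance in frame 1: 6.0. Distance in frame 2: 2.9.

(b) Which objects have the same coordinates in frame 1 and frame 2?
the pink cross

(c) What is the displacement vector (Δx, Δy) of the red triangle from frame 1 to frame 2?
(-5.7, -0.7)

The red triangle was at (14.8, 6.4) in frame 1 and (9.1, 5.7) in frame 2.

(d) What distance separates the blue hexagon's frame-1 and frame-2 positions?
6.1

The blue hexagon moved from (9.4, 5.6) to (7.5, 11.4), a distance of √(1.9² + 5.8²) ≈ 6.1.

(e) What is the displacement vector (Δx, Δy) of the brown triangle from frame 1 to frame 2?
(-1.7, 4.1)

The brown triangle was at (4.0, 6.8) in frame 1 and (2.3, 10.9) in frame 2.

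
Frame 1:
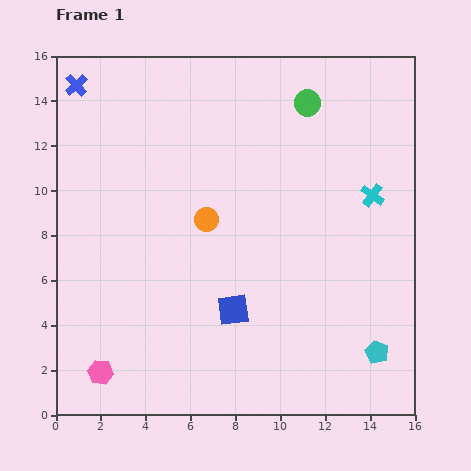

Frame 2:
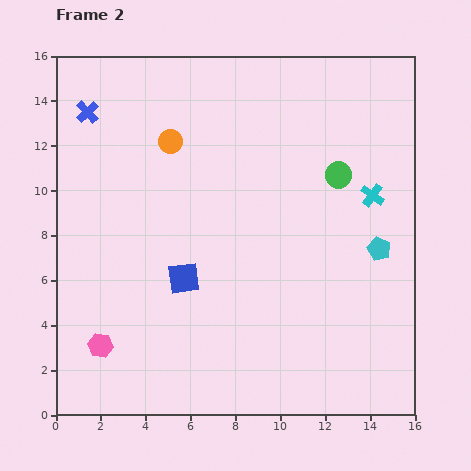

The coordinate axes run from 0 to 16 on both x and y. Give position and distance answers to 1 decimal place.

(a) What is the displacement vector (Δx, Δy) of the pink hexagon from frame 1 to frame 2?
(0.0, 1.2)

The pink hexagon was at (2.0, 1.9) in frame 1 and (2.0, 3.1) in frame 2.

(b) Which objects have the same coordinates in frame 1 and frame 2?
the cyan cross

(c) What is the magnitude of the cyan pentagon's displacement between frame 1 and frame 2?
4.6

The cyan pentagon moved from (14.3, 2.8) to (14.4, 7.4), a distance of √(0.1² + 4.6²) ≈ 4.6.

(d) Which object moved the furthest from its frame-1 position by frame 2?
the cyan pentagon

(moved 4.6; next 3.8)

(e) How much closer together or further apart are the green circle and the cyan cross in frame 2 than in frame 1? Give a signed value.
-3.3

Distance in frame 1: 5.0. Distance in frame 2: 1.7.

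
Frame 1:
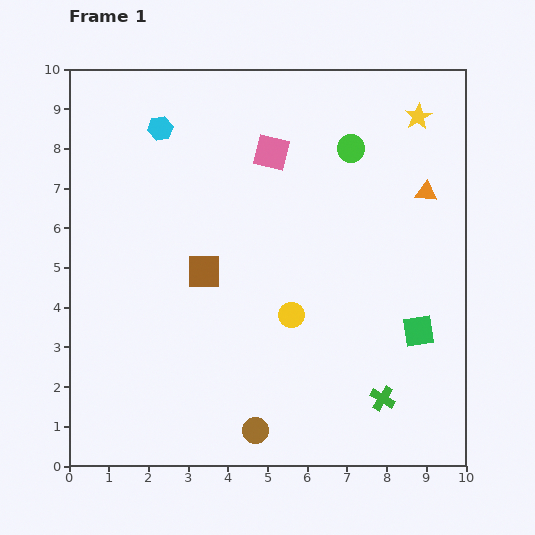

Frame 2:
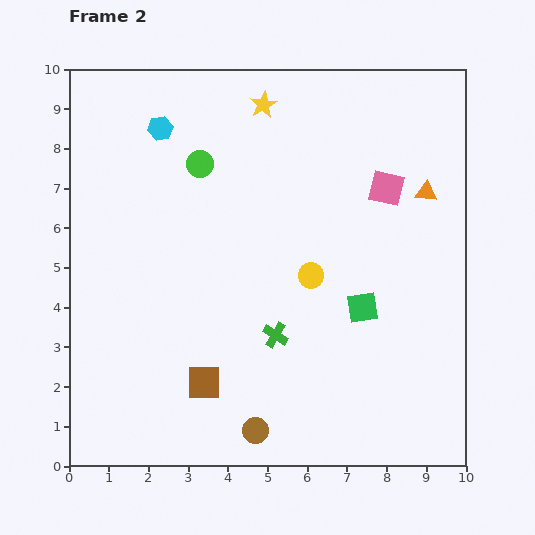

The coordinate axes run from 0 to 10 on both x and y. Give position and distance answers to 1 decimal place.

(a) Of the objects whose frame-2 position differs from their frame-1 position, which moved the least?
the yellow circle

(moved 1.1)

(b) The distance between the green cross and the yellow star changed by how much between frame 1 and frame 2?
-1.4

Distance in frame 1: 7.2. Distance in frame 2: 5.8.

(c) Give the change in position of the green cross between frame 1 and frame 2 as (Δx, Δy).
(-2.7, 1.6)

The green cross was at (7.9, 1.7) in frame 1 and (5.2, 3.3) in frame 2.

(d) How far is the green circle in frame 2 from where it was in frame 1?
3.8

The green circle moved from (7.1, 8.0) to (3.3, 7.6), a distance of √(3.8² + 0.4²) ≈ 3.8.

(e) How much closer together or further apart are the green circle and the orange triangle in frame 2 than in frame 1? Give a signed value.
+3.5

Distance in frame 1: 2.2. Distance in frame 2: 5.7.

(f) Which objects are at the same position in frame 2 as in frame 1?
the brown circle, the cyan hexagon, the orange triangle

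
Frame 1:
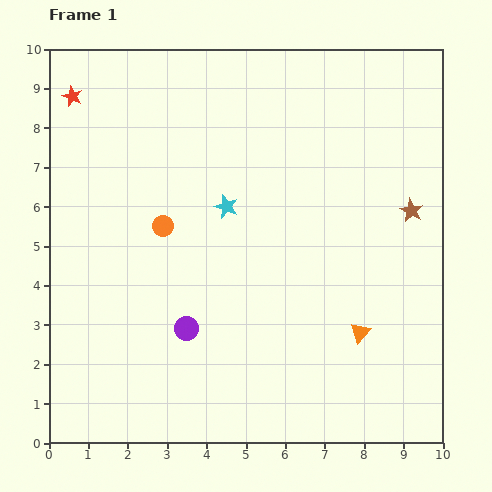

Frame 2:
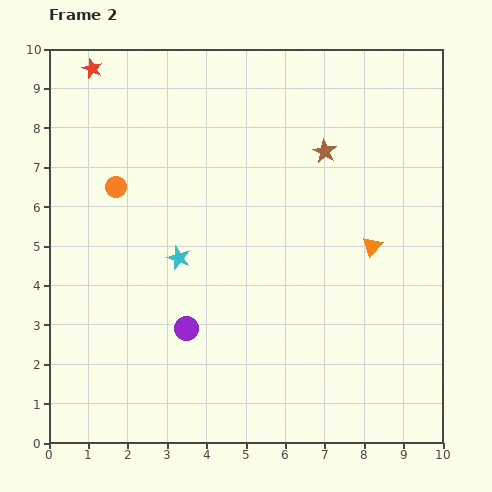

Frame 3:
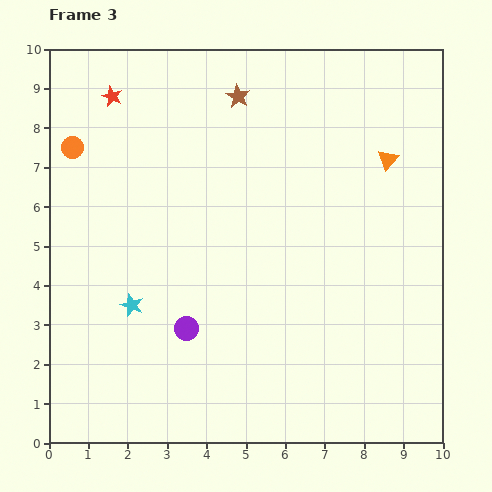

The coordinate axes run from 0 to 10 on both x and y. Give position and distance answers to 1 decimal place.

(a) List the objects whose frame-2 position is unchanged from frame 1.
the purple circle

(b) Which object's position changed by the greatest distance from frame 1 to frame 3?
the brown star

(moved 5.3; next 4.5)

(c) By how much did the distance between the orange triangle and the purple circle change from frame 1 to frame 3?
+2.3

Distance in frame 1: 4.4. Distance in frame 3: 6.7.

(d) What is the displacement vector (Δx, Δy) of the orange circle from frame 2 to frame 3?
(-1.1, 1.0)

The orange circle was at (1.7, 6.5) in frame 2 and (0.6, 7.5) in frame 3.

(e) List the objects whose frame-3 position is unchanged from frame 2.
the purple circle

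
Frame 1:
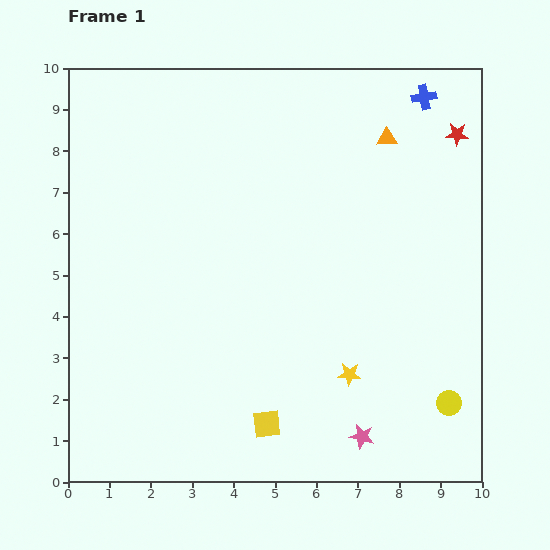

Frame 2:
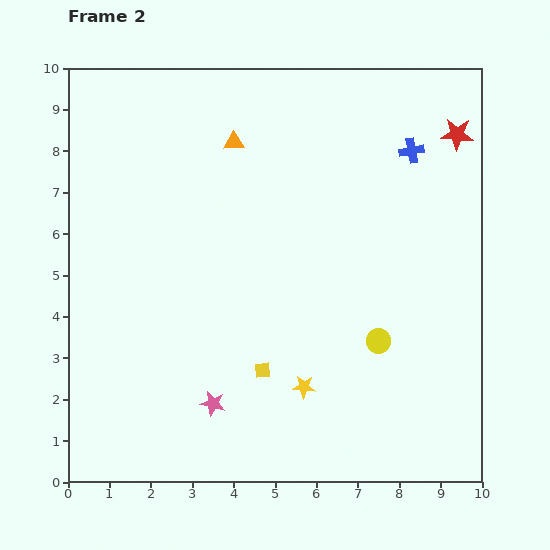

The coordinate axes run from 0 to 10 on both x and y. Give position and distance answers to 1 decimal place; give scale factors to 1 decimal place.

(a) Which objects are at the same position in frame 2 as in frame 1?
the red star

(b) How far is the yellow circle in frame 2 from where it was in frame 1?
2.3

The yellow circle moved from (9.2, 1.9) to (7.5, 3.4), a distance of √(1.7² + 1.5²) ≈ 2.3.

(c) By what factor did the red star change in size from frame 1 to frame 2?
1.4×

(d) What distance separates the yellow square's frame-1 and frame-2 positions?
1.3

The yellow square moved from (4.8, 1.4) to (4.7, 2.7), a distance of √(0.1² + 1.3²) ≈ 1.3.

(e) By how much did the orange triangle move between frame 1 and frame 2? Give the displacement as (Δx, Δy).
(-3.7, -0.1)

The orange triangle was at (7.7, 8.3) in frame 1 and (4.0, 8.2) in frame 2.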